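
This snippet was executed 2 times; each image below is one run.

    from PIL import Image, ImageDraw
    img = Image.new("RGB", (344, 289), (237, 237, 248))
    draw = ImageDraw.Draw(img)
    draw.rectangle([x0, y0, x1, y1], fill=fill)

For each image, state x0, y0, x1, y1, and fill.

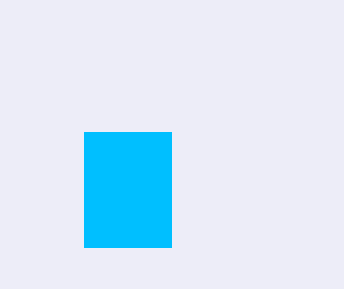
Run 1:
x0 = 84, y0 = 132, x1 = 171, y1 = 247, fill = 'deepskyblue'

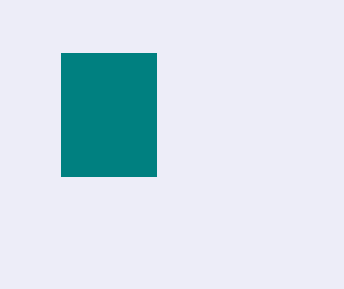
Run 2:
x0 = 61; y0 = 53; x1 = 156; y1 = 176; fill = 'teal'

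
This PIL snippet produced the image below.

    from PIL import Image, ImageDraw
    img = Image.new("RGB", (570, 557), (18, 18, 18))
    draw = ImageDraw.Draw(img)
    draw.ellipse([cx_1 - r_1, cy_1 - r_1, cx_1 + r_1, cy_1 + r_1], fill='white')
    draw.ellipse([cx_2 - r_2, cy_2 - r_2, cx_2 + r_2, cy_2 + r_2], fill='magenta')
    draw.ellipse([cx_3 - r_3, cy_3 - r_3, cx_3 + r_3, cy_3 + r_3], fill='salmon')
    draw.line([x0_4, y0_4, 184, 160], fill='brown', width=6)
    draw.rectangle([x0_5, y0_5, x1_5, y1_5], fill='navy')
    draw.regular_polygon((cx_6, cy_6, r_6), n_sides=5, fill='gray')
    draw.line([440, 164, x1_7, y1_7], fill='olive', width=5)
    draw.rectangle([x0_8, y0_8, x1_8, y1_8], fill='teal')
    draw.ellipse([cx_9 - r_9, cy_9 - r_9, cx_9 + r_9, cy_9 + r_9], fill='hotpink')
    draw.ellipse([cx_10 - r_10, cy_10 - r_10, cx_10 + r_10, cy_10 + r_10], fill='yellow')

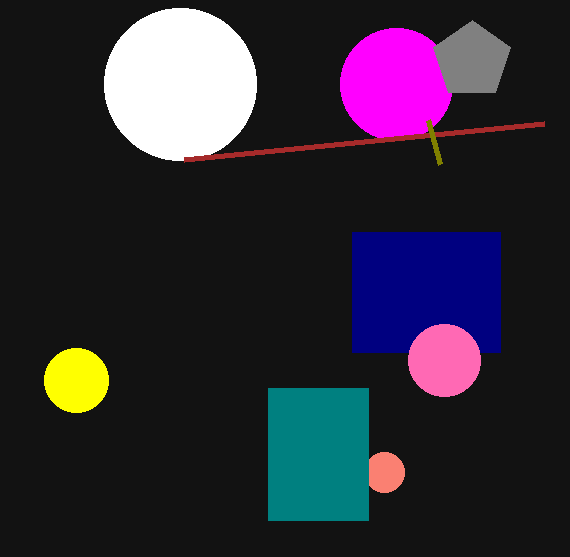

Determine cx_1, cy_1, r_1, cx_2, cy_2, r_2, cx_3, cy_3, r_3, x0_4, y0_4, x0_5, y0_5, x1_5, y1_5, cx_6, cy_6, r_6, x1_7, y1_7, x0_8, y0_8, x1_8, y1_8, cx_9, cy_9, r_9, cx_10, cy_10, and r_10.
cx_1 = 180
cy_1 = 84
r_1 = 76
cx_2 = 396
cy_2 = 84
r_2 = 56
cx_3 = 384
cy_3 = 472
r_3 = 20
x0_4 = 544
y0_4 = 124
x0_5 = 352
y0_5 = 232
x1_5 = 500
y1_5 = 352
cx_6 = 472
cy_6 = 60
r_6 = 40
x1_7 = 428
y1_7 = 120
x0_8 = 268
y0_8 = 388
x1_8 = 368
y1_8 = 520
cx_9 = 444
cy_9 = 360
r_9 = 36
cx_10 = 76
cy_10 = 380
r_10 = 32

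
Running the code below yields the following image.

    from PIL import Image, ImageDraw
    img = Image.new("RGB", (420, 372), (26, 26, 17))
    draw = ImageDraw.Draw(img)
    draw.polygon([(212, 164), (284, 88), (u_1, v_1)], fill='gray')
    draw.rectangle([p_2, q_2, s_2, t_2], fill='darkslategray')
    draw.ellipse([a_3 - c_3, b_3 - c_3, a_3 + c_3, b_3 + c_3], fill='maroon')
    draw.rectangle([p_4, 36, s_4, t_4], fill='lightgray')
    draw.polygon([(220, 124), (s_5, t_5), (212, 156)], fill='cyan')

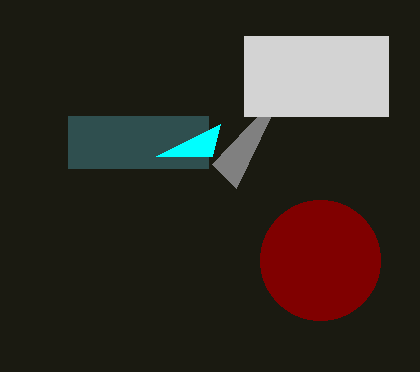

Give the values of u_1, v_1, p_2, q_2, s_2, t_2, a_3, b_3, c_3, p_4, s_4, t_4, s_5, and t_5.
u_1 = 236
v_1 = 188
p_2 = 68
q_2 = 116
s_2 = 208
t_2 = 168
a_3 = 320
b_3 = 260
c_3 = 60
p_4 = 244
s_4 = 388
t_4 = 116
s_5 = 156
t_5 = 156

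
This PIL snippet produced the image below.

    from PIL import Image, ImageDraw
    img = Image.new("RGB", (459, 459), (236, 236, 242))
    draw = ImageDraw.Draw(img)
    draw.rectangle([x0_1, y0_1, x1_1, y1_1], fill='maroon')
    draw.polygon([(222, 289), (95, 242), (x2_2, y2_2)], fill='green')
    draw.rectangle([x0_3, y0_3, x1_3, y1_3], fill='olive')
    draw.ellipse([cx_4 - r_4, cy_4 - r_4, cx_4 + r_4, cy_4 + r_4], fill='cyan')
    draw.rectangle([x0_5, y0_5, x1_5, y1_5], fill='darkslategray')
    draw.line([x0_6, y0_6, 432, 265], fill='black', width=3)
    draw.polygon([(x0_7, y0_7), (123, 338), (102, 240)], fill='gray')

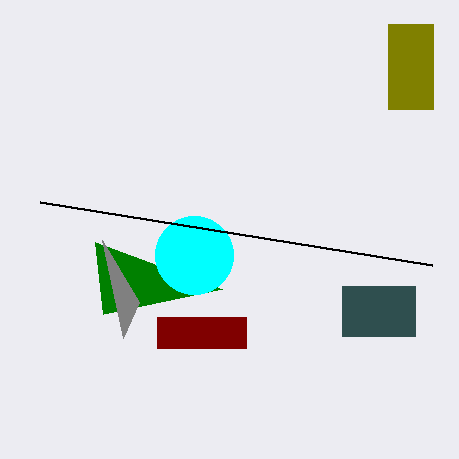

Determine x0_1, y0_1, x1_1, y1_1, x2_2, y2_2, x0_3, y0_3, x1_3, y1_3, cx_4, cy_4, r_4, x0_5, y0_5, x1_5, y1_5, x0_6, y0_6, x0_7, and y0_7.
x0_1 = 157, y0_1 = 317, x1_1 = 246, y1_1 = 348, x2_2 = 103, y2_2 = 314, x0_3 = 388, y0_3 = 24, x1_3 = 433, y1_3 = 109, cx_4 = 194, cy_4 = 255, r_4 = 39, x0_5 = 342, y0_5 = 286, x1_5 = 415, y1_5 = 336, x0_6 = 40, y0_6 = 202, x0_7 = 139, y0_7 = 302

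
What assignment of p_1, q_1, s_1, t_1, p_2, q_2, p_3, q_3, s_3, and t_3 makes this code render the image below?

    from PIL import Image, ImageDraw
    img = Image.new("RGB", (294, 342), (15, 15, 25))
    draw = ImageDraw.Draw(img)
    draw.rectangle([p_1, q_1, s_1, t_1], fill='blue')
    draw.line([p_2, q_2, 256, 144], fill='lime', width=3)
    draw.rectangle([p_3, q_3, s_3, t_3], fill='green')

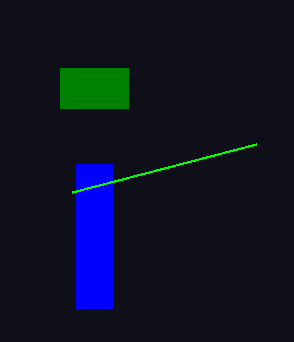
p_1 = 76, q_1 = 164, s_1 = 112, t_1 = 308, p_2 = 72, q_2 = 192, p_3 = 60, q_3 = 68, s_3 = 128, t_3 = 108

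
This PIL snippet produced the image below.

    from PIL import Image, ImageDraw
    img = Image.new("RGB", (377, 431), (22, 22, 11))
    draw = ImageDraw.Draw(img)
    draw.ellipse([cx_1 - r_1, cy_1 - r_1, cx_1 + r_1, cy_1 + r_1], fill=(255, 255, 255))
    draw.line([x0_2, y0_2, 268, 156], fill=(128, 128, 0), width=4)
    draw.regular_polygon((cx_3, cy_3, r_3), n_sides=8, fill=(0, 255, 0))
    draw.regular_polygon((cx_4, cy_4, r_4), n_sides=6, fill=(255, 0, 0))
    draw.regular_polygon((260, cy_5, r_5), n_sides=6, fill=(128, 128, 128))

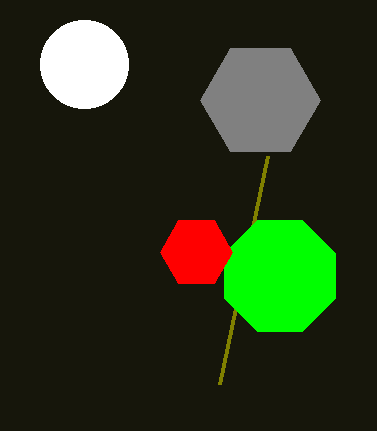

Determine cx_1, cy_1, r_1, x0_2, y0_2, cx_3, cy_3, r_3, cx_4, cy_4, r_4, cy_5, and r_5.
cx_1 = 84
cy_1 = 64
r_1 = 44
x0_2 = 220
y0_2 = 384
cx_3 = 280
cy_3 = 276
r_3 = 60
cx_4 = 196
cy_4 = 252
r_4 = 36
cy_5 = 100
r_5 = 60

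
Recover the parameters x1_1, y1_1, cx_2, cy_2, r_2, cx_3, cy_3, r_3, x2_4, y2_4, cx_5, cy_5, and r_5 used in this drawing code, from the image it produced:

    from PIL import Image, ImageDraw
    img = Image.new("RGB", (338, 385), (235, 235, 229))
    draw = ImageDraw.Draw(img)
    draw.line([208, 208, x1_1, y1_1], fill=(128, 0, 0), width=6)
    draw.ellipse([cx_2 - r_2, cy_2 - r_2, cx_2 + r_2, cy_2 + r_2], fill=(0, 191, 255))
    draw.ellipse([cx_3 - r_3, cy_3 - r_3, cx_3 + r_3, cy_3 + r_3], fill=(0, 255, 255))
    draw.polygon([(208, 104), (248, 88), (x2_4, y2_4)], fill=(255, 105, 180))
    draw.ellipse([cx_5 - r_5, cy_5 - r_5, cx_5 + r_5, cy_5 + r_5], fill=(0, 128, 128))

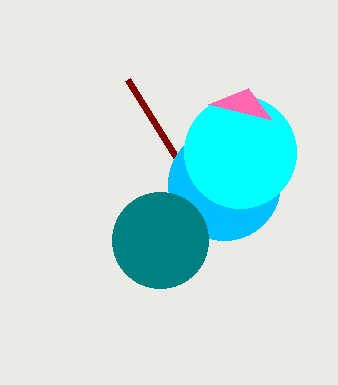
x1_1 = 128; y1_1 = 80; cx_2 = 224; cy_2 = 184; r_2 = 56; cx_3 = 240; cy_3 = 152; r_3 = 56; x2_4 = 272; y2_4 = 120; cx_5 = 160; cy_5 = 240; r_5 = 48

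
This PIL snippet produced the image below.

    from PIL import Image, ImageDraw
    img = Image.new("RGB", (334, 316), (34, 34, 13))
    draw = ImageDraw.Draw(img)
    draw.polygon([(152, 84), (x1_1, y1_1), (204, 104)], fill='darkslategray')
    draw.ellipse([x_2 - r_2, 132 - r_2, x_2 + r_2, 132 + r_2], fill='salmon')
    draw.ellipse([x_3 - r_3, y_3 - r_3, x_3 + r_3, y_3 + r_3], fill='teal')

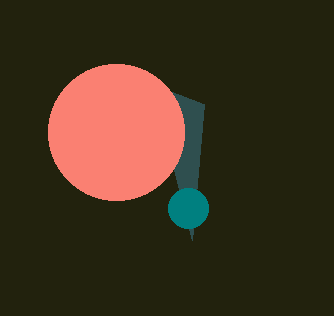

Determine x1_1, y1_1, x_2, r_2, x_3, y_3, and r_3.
x1_1 = 192
y1_1 = 240
x_2 = 116
r_2 = 68
x_3 = 188
y_3 = 208
r_3 = 20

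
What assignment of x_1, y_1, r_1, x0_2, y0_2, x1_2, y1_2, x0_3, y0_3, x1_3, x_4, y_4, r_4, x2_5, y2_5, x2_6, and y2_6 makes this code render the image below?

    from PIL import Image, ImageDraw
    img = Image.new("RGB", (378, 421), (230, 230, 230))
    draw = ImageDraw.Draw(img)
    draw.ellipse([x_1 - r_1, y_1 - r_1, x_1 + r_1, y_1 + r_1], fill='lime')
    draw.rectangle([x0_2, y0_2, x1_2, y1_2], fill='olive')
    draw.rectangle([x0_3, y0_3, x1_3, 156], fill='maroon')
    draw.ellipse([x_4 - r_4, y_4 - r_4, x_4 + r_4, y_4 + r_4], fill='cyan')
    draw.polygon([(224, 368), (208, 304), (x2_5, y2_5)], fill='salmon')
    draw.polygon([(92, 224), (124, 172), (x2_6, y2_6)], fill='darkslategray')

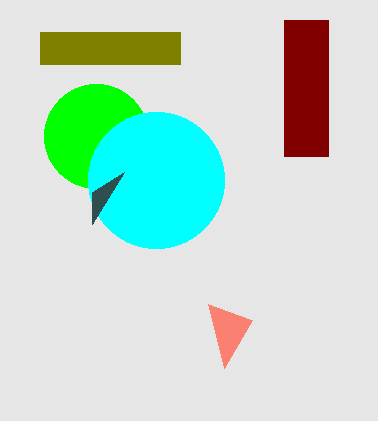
x_1 = 96, y_1 = 136, r_1 = 52, x0_2 = 40, y0_2 = 32, x1_2 = 180, y1_2 = 64, x0_3 = 284, y0_3 = 20, x1_3 = 328, x_4 = 156, y_4 = 180, r_4 = 68, x2_5 = 252, y2_5 = 320, x2_6 = 92, y2_6 = 192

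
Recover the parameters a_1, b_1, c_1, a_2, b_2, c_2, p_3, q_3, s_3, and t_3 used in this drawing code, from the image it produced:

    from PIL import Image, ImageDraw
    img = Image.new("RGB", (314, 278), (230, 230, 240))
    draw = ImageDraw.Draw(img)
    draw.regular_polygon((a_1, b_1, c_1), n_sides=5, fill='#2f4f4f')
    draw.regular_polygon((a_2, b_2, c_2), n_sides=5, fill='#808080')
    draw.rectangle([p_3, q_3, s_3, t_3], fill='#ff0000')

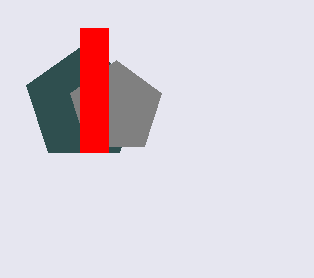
a_1 = 84
b_1 = 104
c_1 = 60
a_2 = 116
b_2 = 108
c_2 = 48
p_3 = 80
q_3 = 28
s_3 = 108
t_3 = 152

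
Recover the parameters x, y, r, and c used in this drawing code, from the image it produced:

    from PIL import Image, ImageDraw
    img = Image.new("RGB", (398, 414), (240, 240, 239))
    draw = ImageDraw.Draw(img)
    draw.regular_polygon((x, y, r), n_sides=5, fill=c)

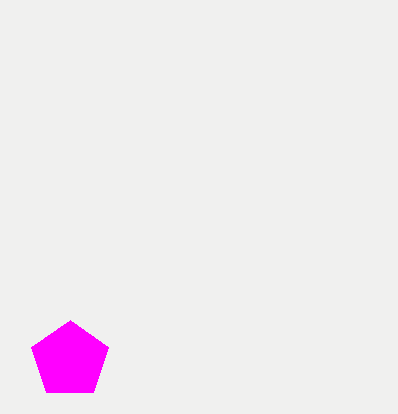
x = 70
y = 360
r = 40
c = 'magenta'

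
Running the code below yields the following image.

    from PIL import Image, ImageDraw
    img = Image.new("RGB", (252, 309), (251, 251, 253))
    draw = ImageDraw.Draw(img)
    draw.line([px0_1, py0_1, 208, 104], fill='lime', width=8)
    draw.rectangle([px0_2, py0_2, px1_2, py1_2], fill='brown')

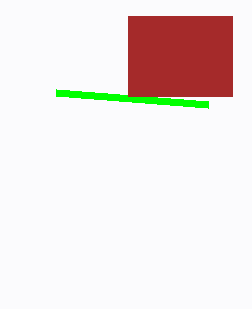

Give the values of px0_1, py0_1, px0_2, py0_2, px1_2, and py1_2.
px0_1 = 56; py0_1 = 92; px0_2 = 128; py0_2 = 16; px1_2 = 232; py1_2 = 96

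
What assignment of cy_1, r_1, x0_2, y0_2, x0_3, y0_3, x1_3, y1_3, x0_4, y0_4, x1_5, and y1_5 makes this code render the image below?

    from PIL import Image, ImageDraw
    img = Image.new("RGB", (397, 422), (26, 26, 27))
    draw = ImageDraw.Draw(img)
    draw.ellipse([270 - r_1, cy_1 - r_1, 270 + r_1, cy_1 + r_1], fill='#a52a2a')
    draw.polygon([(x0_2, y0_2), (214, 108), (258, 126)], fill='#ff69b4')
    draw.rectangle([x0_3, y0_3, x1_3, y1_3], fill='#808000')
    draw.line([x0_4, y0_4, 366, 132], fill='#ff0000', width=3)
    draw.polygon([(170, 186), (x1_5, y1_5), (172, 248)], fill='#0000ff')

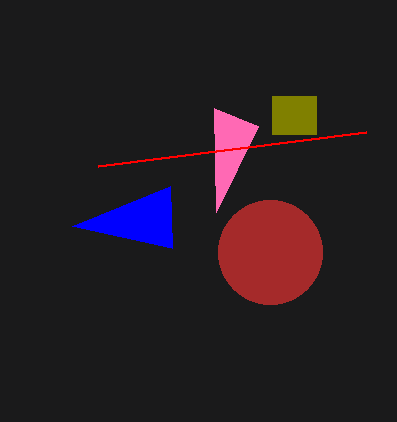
cy_1 = 252, r_1 = 52, x0_2 = 216, y0_2 = 212, x0_3 = 272, y0_3 = 96, x1_3 = 316, y1_3 = 134, x0_4 = 98, y0_4 = 166, x1_5 = 72, y1_5 = 226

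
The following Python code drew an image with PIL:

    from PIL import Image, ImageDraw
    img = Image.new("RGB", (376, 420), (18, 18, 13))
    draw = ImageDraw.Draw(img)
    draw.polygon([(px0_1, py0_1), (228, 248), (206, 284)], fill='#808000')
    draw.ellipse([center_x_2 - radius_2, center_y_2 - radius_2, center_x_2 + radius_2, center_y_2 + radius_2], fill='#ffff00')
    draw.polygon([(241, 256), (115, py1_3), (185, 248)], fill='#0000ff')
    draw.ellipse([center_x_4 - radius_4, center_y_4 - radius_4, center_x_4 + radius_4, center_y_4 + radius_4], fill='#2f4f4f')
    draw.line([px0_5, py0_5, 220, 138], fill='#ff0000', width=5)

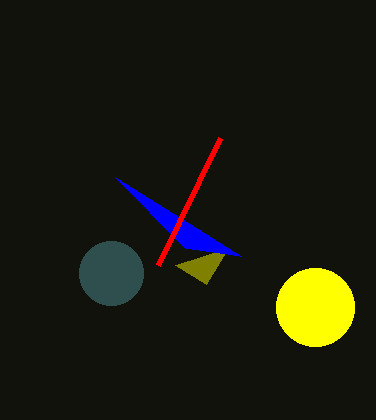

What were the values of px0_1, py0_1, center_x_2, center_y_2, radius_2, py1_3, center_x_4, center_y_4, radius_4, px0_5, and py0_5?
px0_1 = 175; py0_1 = 265; center_x_2 = 315; center_y_2 = 307; radius_2 = 39; py1_3 = 177; center_x_4 = 111; center_y_4 = 273; radius_4 = 32; px0_5 = 158; py0_5 = 265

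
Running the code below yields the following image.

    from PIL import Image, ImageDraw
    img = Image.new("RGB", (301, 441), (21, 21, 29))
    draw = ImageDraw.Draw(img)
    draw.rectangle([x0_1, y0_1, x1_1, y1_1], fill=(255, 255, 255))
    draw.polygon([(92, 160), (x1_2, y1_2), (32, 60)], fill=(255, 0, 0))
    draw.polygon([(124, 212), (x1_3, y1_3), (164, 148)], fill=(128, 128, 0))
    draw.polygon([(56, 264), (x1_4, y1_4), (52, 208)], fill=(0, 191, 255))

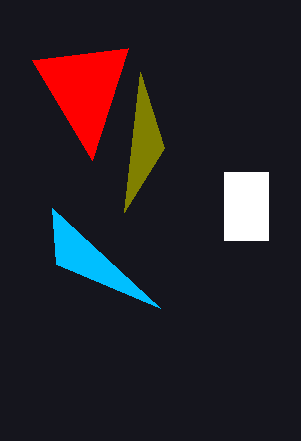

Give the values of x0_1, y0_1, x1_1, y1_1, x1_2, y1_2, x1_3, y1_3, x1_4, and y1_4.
x0_1 = 224, y0_1 = 172, x1_1 = 268, y1_1 = 240, x1_2 = 128, y1_2 = 48, x1_3 = 140, y1_3 = 72, x1_4 = 160, y1_4 = 308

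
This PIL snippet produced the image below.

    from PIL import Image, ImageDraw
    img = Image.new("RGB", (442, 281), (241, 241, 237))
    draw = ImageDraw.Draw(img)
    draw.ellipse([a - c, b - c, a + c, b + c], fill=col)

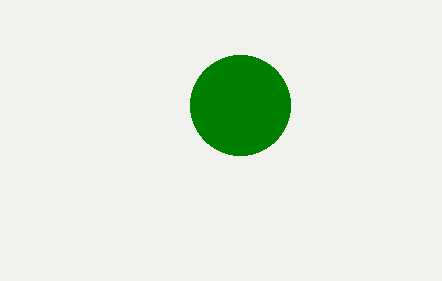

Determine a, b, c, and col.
a = 240
b = 105
c = 50
col = 'green'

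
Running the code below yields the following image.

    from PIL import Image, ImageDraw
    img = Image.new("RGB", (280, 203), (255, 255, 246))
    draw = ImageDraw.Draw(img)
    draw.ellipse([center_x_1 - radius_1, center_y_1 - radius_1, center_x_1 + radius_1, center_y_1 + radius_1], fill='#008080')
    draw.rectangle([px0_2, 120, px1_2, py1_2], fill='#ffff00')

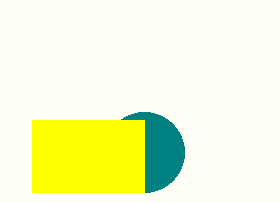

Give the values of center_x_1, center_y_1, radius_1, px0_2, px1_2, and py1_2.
center_x_1 = 144
center_y_1 = 152
radius_1 = 40
px0_2 = 32
px1_2 = 144
py1_2 = 192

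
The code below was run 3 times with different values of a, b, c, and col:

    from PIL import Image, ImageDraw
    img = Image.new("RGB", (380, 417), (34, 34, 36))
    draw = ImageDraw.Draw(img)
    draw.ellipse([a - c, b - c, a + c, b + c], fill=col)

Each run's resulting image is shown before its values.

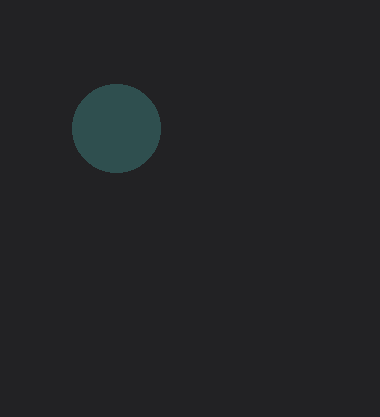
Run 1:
a = 116, b = 128, c = 44, col = 'darkslategray'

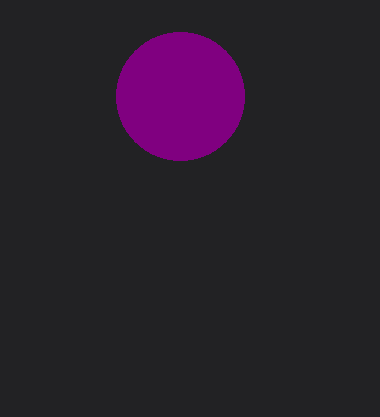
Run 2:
a = 180, b = 96, c = 64, col = 'purple'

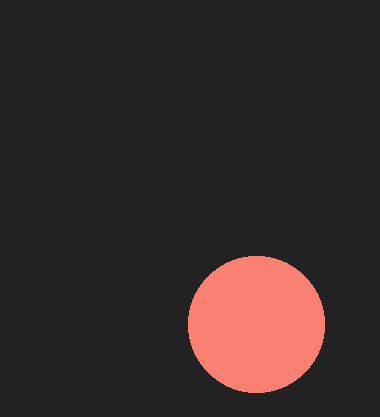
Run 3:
a = 256
b = 324
c = 68
col = 'salmon'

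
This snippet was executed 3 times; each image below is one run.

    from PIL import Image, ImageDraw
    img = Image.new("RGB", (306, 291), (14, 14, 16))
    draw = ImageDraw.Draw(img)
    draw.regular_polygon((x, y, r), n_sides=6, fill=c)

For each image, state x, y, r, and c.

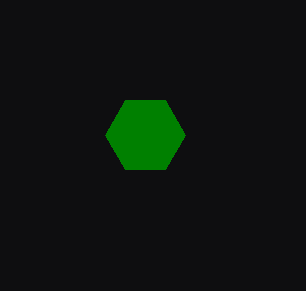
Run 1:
x = 145
y = 135
r = 40
c = 'green'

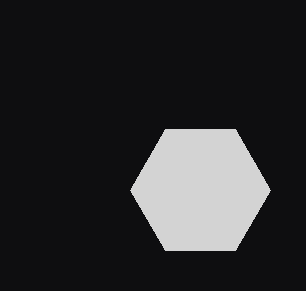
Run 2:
x = 200
y = 190
r = 70
c = 'lightgray'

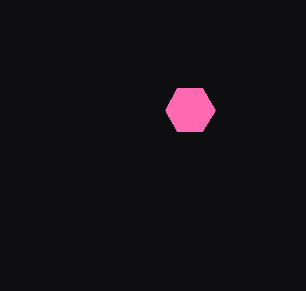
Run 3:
x = 190
y = 110
r = 25
c = 'hotpink'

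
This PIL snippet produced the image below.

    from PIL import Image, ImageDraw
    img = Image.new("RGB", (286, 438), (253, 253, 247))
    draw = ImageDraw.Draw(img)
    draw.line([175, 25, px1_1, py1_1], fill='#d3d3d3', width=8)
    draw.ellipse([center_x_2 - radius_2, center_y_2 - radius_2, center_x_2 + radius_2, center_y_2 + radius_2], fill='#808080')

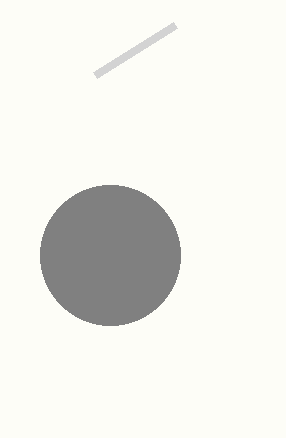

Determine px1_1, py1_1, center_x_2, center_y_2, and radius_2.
px1_1 = 95, py1_1 = 75, center_x_2 = 110, center_y_2 = 255, radius_2 = 70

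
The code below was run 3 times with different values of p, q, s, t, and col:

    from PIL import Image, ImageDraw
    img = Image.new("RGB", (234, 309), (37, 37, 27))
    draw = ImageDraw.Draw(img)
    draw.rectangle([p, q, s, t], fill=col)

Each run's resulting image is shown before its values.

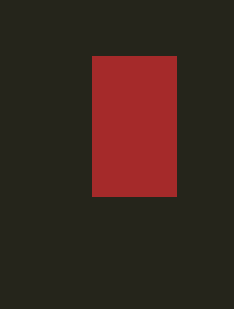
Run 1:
p = 92
q = 56
s = 176
t = 196
col = 'brown'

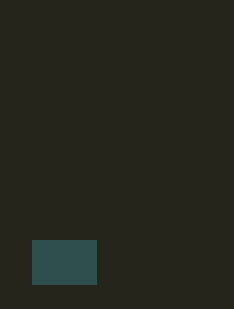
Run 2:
p = 32
q = 240
s = 96
t = 284
col = 'darkslategray'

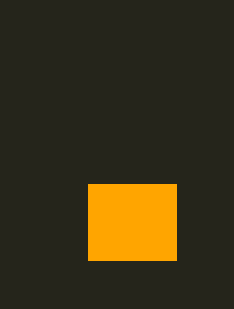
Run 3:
p = 88, q = 184, s = 176, t = 260, col = 'orange'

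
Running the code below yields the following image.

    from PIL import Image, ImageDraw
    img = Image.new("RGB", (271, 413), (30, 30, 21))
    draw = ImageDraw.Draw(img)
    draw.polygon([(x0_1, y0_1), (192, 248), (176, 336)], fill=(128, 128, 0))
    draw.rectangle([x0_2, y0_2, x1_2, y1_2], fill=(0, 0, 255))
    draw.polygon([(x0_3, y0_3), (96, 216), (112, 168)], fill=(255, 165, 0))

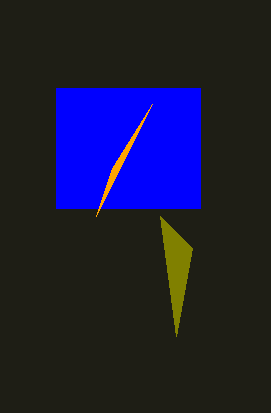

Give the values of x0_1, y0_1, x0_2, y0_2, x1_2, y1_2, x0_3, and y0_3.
x0_1 = 160
y0_1 = 216
x0_2 = 56
y0_2 = 88
x1_2 = 200
y1_2 = 208
x0_3 = 152
y0_3 = 104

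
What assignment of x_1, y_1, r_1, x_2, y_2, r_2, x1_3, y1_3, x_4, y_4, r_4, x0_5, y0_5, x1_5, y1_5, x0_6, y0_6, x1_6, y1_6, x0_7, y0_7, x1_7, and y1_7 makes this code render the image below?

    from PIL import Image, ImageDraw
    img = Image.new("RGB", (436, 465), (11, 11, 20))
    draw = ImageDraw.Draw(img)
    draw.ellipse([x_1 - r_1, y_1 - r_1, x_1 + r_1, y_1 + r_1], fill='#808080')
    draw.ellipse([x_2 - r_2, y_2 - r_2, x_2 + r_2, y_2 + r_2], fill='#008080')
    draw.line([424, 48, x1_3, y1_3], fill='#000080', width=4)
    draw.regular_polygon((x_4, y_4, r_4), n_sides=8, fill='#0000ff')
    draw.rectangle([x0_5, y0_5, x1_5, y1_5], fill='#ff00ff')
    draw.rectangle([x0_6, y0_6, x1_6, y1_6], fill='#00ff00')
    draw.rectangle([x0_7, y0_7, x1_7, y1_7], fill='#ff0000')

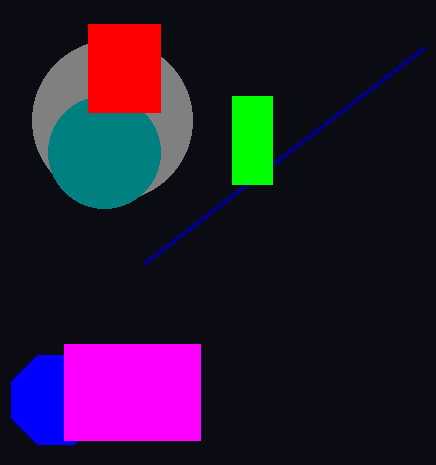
x_1 = 112
y_1 = 120
r_1 = 80
x_2 = 104
y_2 = 152
r_2 = 56
x1_3 = 144
y1_3 = 264
x_4 = 56
y_4 = 400
r_4 = 48
x0_5 = 64
y0_5 = 344
x1_5 = 200
y1_5 = 440
x0_6 = 232
y0_6 = 96
x1_6 = 272
y1_6 = 184
x0_7 = 88
y0_7 = 24
x1_7 = 160
y1_7 = 112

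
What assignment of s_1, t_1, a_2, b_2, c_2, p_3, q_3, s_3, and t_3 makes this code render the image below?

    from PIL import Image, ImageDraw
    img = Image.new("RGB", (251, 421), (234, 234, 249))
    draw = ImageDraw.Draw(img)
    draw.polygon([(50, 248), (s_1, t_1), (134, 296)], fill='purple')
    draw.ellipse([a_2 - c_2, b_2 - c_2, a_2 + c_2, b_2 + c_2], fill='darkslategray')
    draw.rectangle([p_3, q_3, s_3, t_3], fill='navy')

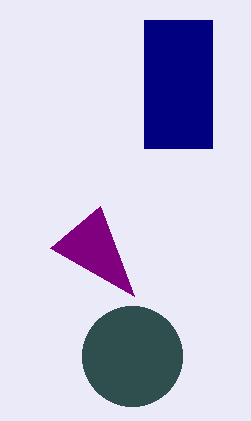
s_1 = 100
t_1 = 206
a_2 = 132
b_2 = 356
c_2 = 50
p_3 = 144
q_3 = 20
s_3 = 212
t_3 = 148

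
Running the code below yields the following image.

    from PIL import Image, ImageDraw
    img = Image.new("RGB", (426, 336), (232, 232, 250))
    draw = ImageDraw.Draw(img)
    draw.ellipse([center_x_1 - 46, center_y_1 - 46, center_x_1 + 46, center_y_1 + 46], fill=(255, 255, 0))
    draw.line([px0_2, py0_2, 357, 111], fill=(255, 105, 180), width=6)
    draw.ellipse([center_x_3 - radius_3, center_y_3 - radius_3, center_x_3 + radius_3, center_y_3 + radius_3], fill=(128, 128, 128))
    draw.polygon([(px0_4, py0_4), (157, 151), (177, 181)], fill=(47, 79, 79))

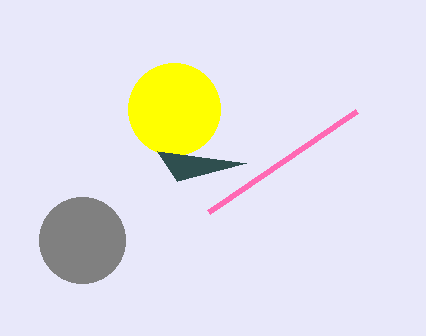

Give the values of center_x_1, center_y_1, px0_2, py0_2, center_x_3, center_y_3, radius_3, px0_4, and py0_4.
center_x_1 = 174
center_y_1 = 109
px0_2 = 209
py0_2 = 212
center_x_3 = 82
center_y_3 = 240
radius_3 = 43
px0_4 = 246
py0_4 = 163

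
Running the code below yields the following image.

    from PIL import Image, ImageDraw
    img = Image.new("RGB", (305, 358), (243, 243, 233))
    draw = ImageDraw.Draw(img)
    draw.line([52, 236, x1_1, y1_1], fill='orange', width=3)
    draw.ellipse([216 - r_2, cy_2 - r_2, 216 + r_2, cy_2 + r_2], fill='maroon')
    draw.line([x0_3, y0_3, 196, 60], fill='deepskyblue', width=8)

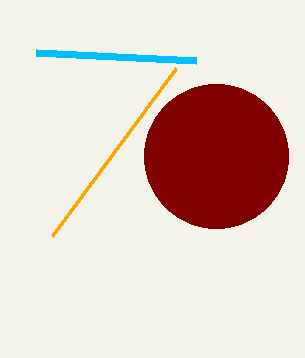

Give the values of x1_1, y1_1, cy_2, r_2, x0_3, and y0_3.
x1_1 = 176
y1_1 = 68
cy_2 = 156
r_2 = 72
x0_3 = 36
y0_3 = 52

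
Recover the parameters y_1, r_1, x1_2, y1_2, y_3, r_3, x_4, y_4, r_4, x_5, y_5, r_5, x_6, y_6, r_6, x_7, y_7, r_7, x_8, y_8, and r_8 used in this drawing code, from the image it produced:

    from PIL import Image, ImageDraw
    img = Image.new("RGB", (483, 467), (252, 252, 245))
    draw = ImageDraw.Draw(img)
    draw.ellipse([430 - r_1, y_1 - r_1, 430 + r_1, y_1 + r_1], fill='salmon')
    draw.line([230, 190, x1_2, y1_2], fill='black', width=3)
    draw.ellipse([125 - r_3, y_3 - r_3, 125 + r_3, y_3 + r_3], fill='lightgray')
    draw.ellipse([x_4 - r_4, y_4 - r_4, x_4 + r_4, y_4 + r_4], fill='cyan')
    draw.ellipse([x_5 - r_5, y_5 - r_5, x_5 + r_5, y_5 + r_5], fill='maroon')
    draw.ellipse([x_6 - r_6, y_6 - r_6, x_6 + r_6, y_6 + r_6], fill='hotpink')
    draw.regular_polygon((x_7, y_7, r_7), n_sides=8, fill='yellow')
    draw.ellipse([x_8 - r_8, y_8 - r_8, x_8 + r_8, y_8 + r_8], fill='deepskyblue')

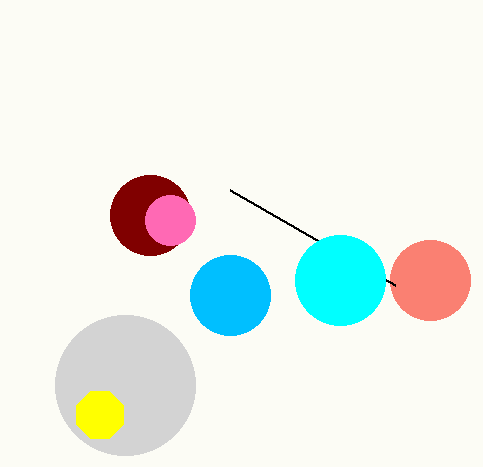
y_1 = 280, r_1 = 40, x1_2 = 395, y1_2 = 285, y_3 = 385, r_3 = 70, x_4 = 340, y_4 = 280, r_4 = 45, x_5 = 150, y_5 = 215, r_5 = 40, x_6 = 170, y_6 = 220, r_6 = 25, x_7 = 100, y_7 = 415, r_7 = 25, x_8 = 230, y_8 = 295, r_8 = 40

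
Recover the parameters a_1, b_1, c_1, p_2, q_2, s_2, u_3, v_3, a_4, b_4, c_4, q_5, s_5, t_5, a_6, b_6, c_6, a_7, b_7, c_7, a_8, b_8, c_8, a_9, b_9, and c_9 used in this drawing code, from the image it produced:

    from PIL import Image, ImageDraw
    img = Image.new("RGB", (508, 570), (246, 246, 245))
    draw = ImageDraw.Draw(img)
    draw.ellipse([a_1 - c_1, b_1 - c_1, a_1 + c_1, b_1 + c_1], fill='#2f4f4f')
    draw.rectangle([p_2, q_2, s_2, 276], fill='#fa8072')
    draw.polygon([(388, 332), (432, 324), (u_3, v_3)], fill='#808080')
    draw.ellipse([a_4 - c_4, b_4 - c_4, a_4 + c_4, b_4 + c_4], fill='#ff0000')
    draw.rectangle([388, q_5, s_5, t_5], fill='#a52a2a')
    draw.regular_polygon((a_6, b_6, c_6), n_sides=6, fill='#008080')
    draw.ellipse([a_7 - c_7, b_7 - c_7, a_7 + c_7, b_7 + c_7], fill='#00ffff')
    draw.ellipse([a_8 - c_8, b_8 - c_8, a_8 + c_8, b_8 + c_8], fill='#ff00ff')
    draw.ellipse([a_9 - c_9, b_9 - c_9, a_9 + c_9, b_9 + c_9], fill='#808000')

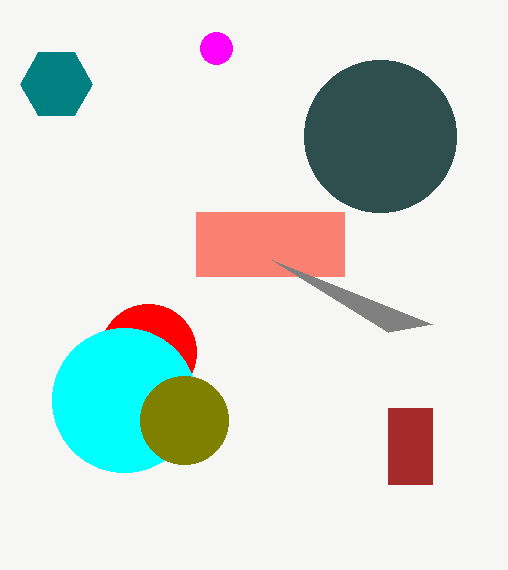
a_1 = 380, b_1 = 136, c_1 = 76, p_2 = 196, q_2 = 212, s_2 = 344, u_3 = 272, v_3 = 260, a_4 = 148, b_4 = 352, c_4 = 48, q_5 = 408, s_5 = 432, t_5 = 484, a_6 = 56, b_6 = 84, c_6 = 36, a_7 = 124, b_7 = 400, c_7 = 72, a_8 = 216, b_8 = 48, c_8 = 16, a_9 = 184, b_9 = 420, c_9 = 44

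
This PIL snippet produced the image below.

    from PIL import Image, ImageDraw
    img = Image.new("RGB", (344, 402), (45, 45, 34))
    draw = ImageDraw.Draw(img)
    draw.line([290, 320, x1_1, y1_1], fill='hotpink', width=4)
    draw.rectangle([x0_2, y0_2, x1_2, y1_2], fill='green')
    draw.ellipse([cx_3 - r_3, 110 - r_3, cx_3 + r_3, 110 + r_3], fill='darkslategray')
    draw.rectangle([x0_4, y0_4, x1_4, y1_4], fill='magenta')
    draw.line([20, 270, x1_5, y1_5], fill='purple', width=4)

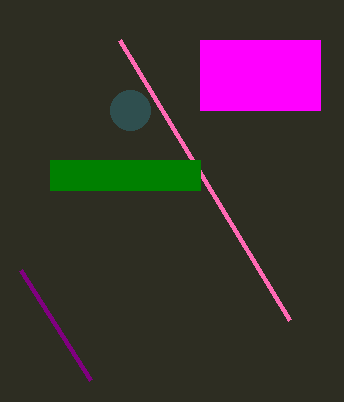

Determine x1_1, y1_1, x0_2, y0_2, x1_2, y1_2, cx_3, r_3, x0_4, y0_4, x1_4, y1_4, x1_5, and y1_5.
x1_1 = 120; y1_1 = 40; x0_2 = 50; y0_2 = 160; x1_2 = 200; y1_2 = 190; cx_3 = 130; r_3 = 20; x0_4 = 200; y0_4 = 40; x1_4 = 320; y1_4 = 110; x1_5 = 90; y1_5 = 380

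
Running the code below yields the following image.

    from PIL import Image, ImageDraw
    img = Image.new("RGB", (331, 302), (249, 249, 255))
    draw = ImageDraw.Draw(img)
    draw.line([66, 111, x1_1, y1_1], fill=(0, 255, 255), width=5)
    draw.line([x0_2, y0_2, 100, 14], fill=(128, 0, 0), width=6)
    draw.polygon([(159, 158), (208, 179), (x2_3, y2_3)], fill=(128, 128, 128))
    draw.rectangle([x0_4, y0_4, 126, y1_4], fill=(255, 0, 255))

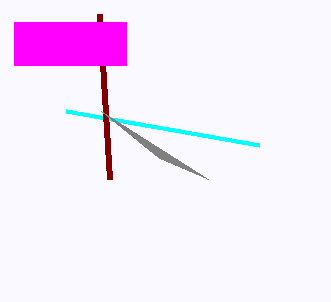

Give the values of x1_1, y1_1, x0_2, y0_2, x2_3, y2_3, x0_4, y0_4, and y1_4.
x1_1 = 259, y1_1 = 145, x0_2 = 110, y0_2 = 179, x2_3 = 101, y2_3 = 111, x0_4 = 14, y0_4 = 22, y1_4 = 65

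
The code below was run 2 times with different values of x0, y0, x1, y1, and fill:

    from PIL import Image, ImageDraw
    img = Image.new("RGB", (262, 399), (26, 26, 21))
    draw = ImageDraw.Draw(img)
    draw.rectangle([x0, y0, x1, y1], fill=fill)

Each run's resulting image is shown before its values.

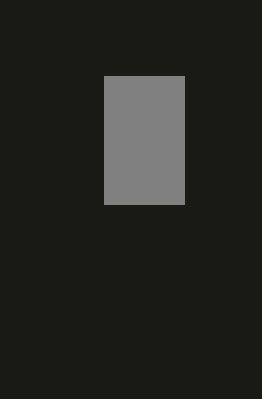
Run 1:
x0 = 104
y0 = 76
x1 = 184
y1 = 204
fill = 'gray'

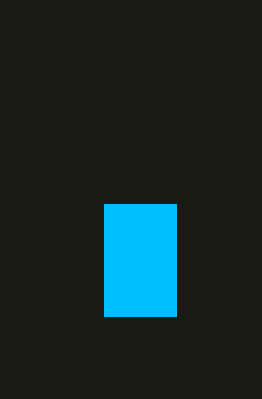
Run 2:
x0 = 104; y0 = 204; x1 = 176; y1 = 316; fill = 'deepskyblue'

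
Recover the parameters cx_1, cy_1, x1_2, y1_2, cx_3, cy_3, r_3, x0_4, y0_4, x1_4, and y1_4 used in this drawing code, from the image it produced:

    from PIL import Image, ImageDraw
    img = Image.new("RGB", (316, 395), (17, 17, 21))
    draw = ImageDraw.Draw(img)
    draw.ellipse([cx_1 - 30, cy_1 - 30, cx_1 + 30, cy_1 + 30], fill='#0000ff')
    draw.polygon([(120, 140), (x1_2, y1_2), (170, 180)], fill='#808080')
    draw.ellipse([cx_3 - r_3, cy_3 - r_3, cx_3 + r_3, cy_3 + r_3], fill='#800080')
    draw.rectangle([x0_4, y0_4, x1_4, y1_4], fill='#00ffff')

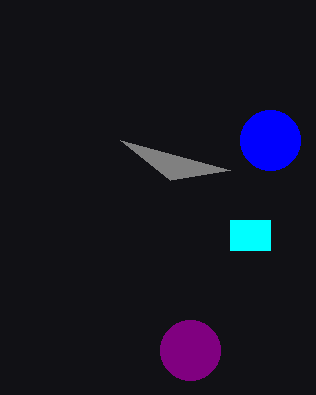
cx_1 = 270
cy_1 = 140
x1_2 = 230
y1_2 = 170
cx_3 = 190
cy_3 = 350
r_3 = 30
x0_4 = 230
y0_4 = 220
x1_4 = 270
y1_4 = 250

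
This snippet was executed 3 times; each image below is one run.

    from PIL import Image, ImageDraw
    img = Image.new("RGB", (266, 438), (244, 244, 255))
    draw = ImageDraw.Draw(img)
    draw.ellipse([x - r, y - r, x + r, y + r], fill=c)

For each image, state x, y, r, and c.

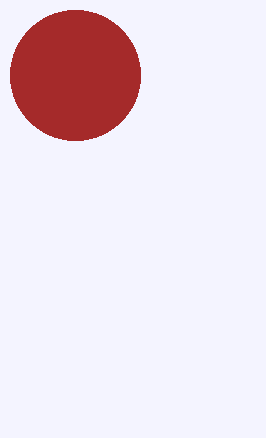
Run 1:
x = 75
y = 75
r = 65
c = 'brown'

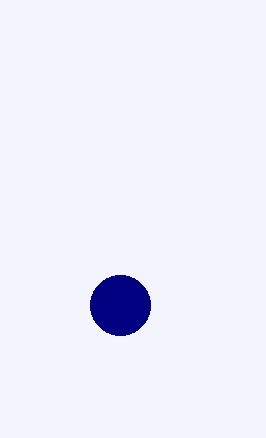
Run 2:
x = 120, y = 305, r = 30, c = 'navy'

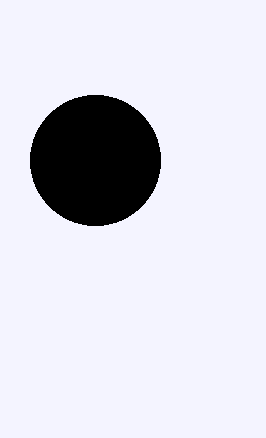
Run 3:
x = 95
y = 160
r = 65
c = 'black'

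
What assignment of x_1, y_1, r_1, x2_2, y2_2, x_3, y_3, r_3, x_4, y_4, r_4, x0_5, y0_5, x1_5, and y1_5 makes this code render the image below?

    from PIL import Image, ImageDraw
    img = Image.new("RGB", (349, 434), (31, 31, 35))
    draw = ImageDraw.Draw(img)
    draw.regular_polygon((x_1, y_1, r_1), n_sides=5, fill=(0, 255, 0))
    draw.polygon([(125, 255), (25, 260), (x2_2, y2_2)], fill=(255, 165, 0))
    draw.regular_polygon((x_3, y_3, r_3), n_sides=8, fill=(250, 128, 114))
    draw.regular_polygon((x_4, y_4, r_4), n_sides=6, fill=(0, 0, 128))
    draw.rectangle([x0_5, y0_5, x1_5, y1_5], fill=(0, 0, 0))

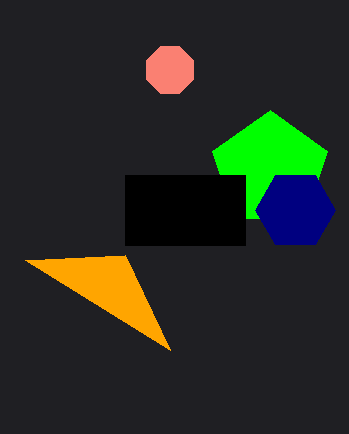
x_1 = 270; y_1 = 170; r_1 = 60; x2_2 = 170; y2_2 = 350; x_3 = 170; y_3 = 70; r_3 = 25; x_4 = 295; y_4 = 210; r_4 = 40; x0_5 = 125; y0_5 = 175; x1_5 = 245; y1_5 = 245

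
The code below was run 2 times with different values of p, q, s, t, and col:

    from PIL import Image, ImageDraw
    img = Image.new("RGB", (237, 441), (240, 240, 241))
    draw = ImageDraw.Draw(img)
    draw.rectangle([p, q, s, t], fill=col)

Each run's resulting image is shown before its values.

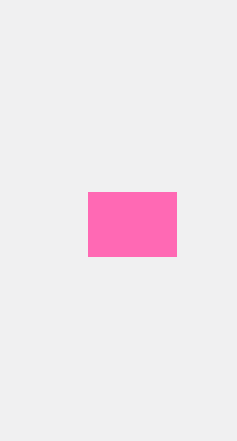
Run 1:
p = 88, q = 192, s = 176, t = 256, col = 'hotpink'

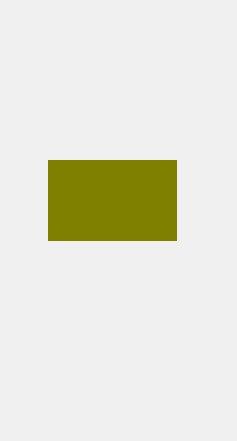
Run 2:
p = 48
q = 160
s = 176
t = 240
col = 'olive'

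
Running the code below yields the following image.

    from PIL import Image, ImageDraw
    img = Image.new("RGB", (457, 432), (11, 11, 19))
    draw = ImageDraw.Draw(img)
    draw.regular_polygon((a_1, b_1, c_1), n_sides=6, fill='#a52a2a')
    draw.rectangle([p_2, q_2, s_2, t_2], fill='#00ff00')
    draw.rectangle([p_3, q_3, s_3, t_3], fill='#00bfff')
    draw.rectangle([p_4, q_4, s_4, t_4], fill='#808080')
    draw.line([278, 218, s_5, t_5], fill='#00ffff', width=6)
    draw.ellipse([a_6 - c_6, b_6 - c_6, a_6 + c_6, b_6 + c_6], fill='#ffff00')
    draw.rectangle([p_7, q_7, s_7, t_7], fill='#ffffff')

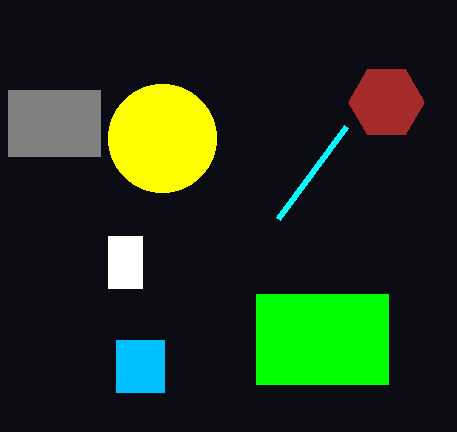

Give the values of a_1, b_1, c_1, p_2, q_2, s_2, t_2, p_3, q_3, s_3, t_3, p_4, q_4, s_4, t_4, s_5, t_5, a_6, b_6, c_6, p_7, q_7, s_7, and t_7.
a_1 = 386
b_1 = 102
c_1 = 38
p_2 = 256
q_2 = 294
s_2 = 388
t_2 = 384
p_3 = 116
q_3 = 340
s_3 = 164
t_3 = 392
p_4 = 8
q_4 = 90
s_4 = 100
t_4 = 156
s_5 = 346
t_5 = 126
a_6 = 162
b_6 = 138
c_6 = 54
p_7 = 108
q_7 = 236
s_7 = 142
t_7 = 288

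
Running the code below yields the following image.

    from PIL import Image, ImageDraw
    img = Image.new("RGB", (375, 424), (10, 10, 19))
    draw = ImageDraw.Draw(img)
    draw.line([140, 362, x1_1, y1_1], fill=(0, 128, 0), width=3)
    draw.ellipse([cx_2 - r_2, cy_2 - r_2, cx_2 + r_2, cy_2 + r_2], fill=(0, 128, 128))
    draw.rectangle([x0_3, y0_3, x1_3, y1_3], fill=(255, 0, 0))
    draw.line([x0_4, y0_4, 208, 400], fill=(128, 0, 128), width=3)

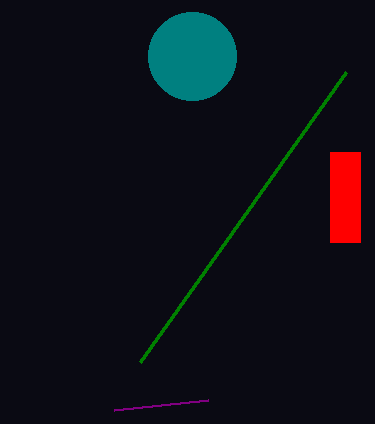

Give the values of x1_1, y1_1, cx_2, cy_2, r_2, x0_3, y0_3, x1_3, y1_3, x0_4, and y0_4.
x1_1 = 346; y1_1 = 72; cx_2 = 192; cy_2 = 56; r_2 = 44; x0_3 = 330; y0_3 = 152; x1_3 = 360; y1_3 = 242; x0_4 = 114; y0_4 = 410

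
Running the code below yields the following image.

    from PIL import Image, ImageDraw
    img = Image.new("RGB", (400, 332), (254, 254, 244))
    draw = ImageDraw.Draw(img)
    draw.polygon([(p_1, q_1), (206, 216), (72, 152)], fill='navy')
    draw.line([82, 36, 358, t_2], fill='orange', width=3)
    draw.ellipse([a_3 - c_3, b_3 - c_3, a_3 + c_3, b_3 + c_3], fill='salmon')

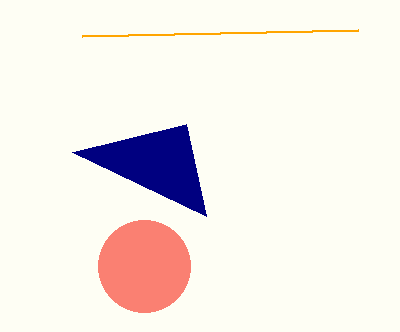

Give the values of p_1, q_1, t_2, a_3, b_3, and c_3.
p_1 = 186, q_1 = 124, t_2 = 30, a_3 = 144, b_3 = 266, c_3 = 46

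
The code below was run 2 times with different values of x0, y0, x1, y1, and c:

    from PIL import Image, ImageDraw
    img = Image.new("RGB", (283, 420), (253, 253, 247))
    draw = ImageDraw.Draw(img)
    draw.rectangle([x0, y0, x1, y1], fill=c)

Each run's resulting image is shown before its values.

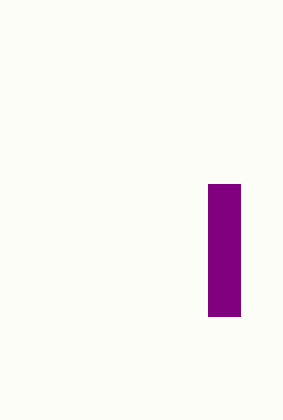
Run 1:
x0 = 208
y0 = 184
x1 = 240
y1 = 316
c = 'purple'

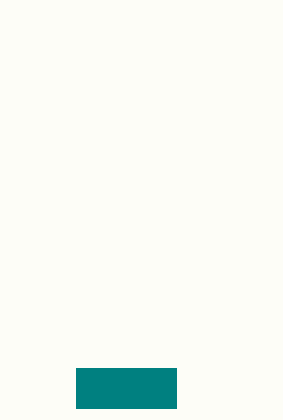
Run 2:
x0 = 76, y0 = 368, x1 = 176, y1 = 408, c = 'teal'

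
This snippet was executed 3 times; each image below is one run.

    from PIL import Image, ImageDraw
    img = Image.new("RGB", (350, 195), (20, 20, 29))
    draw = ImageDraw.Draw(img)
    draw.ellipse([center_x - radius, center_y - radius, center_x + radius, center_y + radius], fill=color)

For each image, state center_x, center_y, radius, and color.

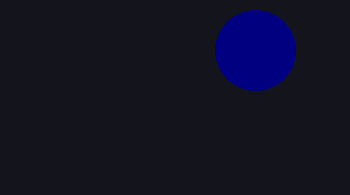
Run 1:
center_x = 255, center_y = 50, radius = 40, color = 'navy'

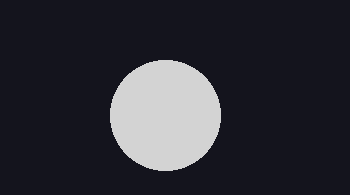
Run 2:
center_x = 165; center_y = 115; radius = 55; color = 'lightgray'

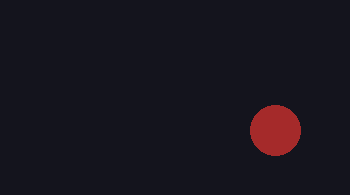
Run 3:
center_x = 275
center_y = 130
radius = 25
color = 'brown'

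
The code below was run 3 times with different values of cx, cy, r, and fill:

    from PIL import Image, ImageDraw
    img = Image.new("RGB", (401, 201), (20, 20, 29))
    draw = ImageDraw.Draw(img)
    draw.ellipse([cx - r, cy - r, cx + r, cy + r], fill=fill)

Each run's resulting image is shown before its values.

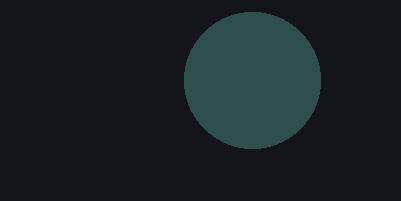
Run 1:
cx = 252
cy = 80
r = 68
fill = 'darkslategray'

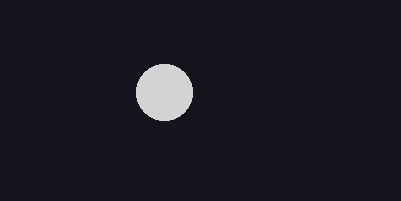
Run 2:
cx = 164; cy = 92; r = 28; fill = 'lightgray'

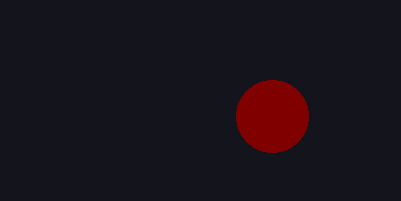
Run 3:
cx = 272; cy = 116; r = 36; fill = 'maroon'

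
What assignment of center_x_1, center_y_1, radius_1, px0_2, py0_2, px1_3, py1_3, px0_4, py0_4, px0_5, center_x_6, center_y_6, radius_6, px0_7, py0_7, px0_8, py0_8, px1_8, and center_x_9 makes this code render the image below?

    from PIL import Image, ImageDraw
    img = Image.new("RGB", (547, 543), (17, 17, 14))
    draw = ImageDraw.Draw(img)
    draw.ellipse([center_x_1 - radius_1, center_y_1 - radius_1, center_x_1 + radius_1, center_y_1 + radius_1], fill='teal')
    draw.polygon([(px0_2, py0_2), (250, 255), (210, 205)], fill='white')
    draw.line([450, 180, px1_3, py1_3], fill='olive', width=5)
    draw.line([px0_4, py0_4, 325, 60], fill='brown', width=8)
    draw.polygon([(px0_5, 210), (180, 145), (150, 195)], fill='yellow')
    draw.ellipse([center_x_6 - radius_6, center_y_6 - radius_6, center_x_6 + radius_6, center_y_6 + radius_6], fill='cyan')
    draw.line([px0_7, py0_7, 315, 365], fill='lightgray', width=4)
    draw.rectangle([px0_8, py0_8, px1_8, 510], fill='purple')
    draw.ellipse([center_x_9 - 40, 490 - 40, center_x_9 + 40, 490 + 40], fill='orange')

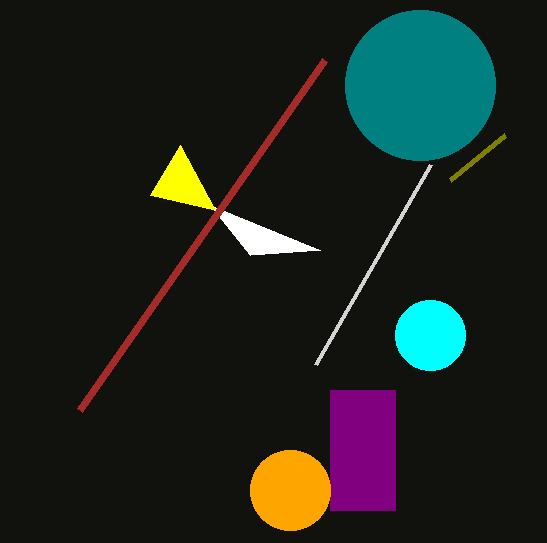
center_x_1 = 420
center_y_1 = 85
radius_1 = 75
px0_2 = 320
py0_2 = 250
px1_3 = 505
py1_3 = 135
px0_4 = 80
py0_4 = 410
px0_5 = 215
center_x_6 = 430
center_y_6 = 335
radius_6 = 35
px0_7 = 430
py0_7 = 165
px0_8 = 330
py0_8 = 390
px1_8 = 395
center_x_9 = 290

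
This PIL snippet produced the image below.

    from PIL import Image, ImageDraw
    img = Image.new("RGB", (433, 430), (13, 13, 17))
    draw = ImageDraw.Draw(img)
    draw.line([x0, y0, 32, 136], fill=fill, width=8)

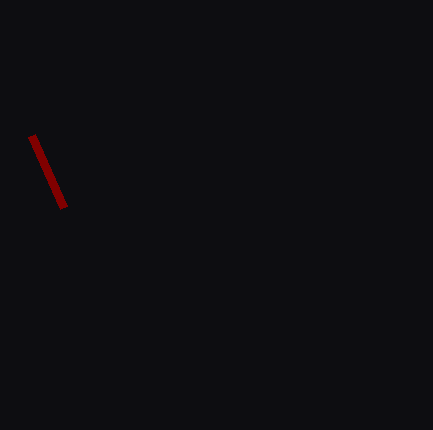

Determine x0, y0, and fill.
x0 = 64, y0 = 208, fill = 'maroon'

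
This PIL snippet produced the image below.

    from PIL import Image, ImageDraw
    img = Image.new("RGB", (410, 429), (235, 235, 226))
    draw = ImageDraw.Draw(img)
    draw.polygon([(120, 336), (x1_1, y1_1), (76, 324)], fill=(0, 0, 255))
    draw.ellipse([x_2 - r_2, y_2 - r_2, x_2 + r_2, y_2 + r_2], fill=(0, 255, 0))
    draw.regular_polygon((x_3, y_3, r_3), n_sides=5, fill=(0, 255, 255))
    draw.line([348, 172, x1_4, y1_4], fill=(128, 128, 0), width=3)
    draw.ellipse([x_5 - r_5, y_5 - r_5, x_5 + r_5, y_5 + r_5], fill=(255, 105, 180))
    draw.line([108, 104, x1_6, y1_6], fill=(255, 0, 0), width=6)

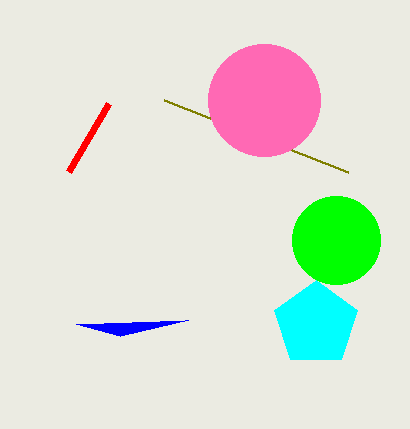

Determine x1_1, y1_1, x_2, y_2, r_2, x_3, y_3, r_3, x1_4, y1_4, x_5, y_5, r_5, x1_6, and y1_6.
x1_1 = 188
y1_1 = 320
x_2 = 336
y_2 = 240
r_2 = 44
x_3 = 316
y_3 = 324
r_3 = 44
x1_4 = 164
y1_4 = 100
x_5 = 264
y_5 = 100
r_5 = 56
x1_6 = 68
y1_6 = 172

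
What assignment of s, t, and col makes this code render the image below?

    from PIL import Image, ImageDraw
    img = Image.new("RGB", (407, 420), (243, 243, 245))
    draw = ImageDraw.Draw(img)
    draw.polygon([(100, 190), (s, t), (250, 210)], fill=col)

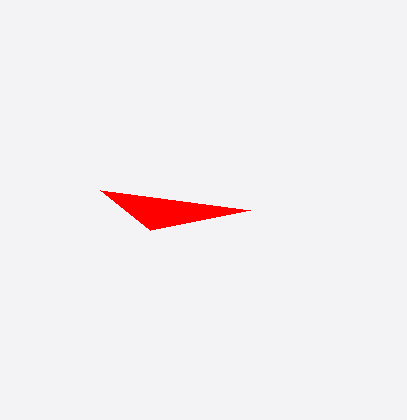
s = 150
t = 230
col = 'red'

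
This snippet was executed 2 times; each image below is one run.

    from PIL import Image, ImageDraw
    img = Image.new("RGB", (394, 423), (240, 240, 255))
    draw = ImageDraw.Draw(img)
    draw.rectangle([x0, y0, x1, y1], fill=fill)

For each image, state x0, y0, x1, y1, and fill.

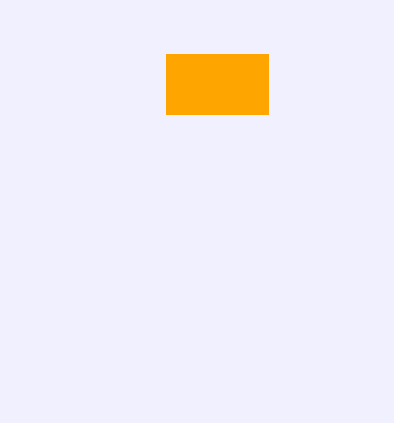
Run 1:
x0 = 166, y0 = 54, x1 = 268, y1 = 114, fill = 'orange'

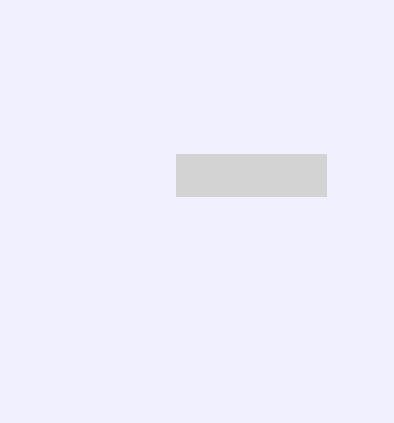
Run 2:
x0 = 176
y0 = 154
x1 = 326
y1 = 196
fill = 'lightgray'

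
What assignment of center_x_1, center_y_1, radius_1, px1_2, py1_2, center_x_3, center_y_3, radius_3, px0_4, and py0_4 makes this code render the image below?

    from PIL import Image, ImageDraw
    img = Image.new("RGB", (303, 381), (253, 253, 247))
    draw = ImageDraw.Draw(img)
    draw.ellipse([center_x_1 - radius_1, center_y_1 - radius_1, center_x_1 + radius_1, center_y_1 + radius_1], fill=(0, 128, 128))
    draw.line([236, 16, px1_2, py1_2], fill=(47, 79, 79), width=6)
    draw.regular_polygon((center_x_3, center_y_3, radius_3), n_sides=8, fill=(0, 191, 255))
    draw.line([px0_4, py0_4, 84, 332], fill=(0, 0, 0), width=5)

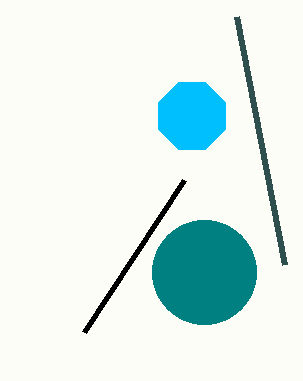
center_x_1 = 204; center_y_1 = 272; radius_1 = 52; px1_2 = 284; py1_2 = 264; center_x_3 = 192; center_y_3 = 116; radius_3 = 36; px0_4 = 184; py0_4 = 180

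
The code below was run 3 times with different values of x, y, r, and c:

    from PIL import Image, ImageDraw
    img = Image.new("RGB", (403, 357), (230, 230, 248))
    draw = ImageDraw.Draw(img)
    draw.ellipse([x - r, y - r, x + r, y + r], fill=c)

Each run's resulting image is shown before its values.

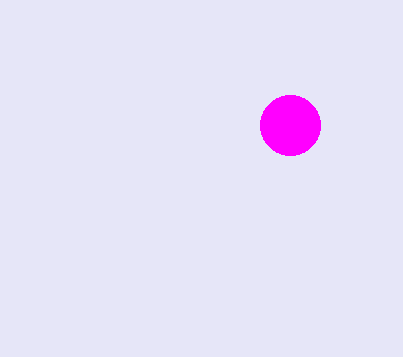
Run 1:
x = 290
y = 125
r = 30
c = 'magenta'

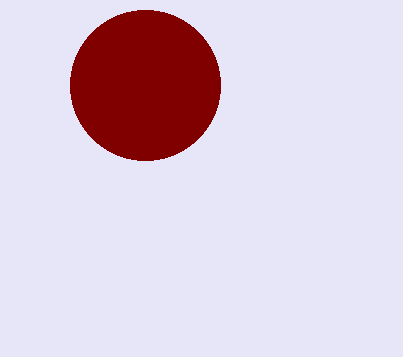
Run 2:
x = 145, y = 85, r = 75, c = 'maroon'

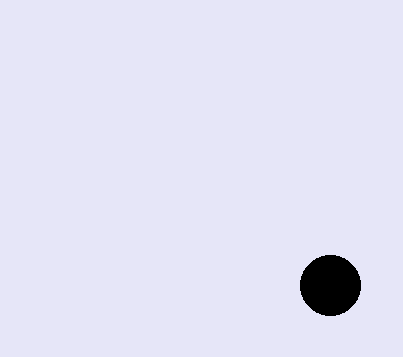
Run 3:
x = 330
y = 285
r = 30
c = 'black'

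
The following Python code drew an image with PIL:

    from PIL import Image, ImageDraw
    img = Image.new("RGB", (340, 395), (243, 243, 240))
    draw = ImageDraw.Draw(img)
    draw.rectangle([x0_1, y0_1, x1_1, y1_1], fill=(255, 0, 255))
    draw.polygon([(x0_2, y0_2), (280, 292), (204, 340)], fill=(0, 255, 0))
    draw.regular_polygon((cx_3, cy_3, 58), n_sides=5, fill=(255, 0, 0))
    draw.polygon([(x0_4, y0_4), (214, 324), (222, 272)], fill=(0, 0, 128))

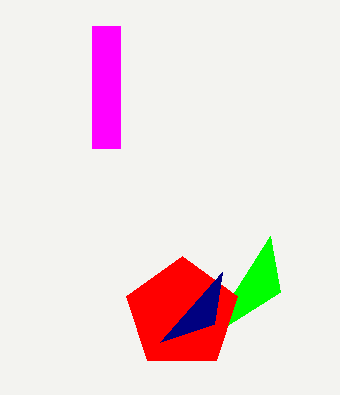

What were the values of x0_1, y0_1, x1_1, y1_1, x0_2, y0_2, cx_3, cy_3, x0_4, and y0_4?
x0_1 = 92
y0_1 = 26
x1_1 = 120
y1_1 = 148
x0_2 = 270
y0_2 = 236
cx_3 = 182
cy_3 = 314
x0_4 = 160
y0_4 = 342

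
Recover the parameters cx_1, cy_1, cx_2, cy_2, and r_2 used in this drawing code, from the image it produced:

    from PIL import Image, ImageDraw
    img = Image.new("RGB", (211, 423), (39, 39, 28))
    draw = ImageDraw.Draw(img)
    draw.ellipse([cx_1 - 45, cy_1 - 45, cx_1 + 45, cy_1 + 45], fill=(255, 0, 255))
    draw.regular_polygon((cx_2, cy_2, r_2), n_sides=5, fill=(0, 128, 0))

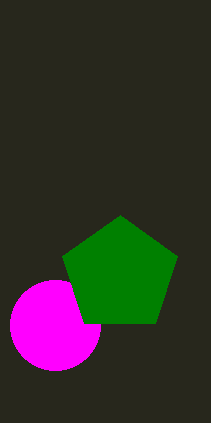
cx_1 = 55, cy_1 = 325, cx_2 = 120, cy_2 = 275, r_2 = 60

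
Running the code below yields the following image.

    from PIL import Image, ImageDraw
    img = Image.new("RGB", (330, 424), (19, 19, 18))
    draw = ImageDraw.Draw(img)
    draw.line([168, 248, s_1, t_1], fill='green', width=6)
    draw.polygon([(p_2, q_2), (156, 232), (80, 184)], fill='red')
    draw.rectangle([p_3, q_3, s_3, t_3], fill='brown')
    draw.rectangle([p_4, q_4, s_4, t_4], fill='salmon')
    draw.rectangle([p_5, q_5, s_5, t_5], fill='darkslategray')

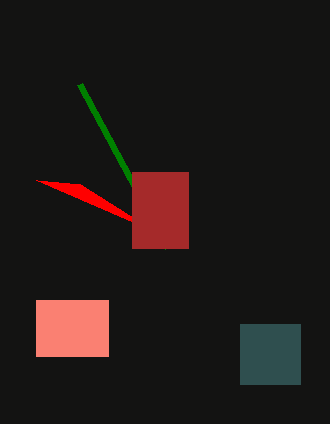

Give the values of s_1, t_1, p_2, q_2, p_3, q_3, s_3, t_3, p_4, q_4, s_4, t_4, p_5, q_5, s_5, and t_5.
s_1 = 80; t_1 = 84; p_2 = 36; q_2 = 180; p_3 = 132; q_3 = 172; s_3 = 188; t_3 = 248; p_4 = 36; q_4 = 300; s_4 = 108; t_4 = 356; p_5 = 240; q_5 = 324; s_5 = 300; t_5 = 384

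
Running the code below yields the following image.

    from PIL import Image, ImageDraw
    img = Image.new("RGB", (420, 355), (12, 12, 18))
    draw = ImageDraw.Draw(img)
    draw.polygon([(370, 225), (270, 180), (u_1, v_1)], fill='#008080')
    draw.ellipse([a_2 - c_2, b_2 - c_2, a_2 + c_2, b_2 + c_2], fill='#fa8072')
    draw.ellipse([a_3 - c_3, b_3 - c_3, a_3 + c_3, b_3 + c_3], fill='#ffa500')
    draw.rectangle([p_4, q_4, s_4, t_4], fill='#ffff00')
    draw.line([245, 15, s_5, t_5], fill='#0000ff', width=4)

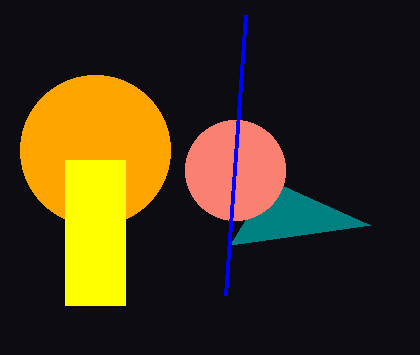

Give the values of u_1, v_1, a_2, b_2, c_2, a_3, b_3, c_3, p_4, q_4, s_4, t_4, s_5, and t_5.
u_1 = 230; v_1 = 245; a_2 = 235; b_2 = 170; c_2 = 50; a_3 = 95; b_3 = 150; c_3 = 75; p_4 = 65; q_4 = 160; s_4 = 125; t_4 = 305; s_5 = 225; t_5 = 295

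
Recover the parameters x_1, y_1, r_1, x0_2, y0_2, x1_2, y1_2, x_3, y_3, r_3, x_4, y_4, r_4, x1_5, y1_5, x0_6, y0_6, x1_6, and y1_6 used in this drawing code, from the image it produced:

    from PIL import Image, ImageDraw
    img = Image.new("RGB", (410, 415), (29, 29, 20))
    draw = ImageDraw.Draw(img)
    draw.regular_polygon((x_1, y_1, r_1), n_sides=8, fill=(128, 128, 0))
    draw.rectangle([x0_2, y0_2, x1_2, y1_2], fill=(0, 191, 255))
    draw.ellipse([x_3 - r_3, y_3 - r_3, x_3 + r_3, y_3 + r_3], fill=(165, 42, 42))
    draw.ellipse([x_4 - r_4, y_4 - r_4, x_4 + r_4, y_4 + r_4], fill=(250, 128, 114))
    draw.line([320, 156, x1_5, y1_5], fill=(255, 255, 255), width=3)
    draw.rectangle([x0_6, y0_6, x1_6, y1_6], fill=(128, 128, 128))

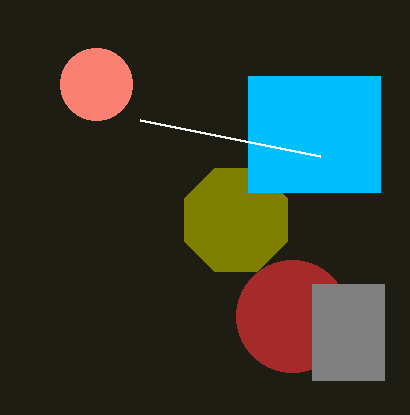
x_1 = 236; y_1 = 220; r_1 = 56; x0_2 = 248; y0_2 = 76; x1_2 = 380; y1_2 = 192; x_3 = 292; y_3 = 316; r_3 = 56; x_4 = 96; y_4 = 84; r_4 = 36; x1_5 = 140; y1_5 = 120; x0_6 = 312; y0_6 = 284; x1_6 = 384; y1_6 = 380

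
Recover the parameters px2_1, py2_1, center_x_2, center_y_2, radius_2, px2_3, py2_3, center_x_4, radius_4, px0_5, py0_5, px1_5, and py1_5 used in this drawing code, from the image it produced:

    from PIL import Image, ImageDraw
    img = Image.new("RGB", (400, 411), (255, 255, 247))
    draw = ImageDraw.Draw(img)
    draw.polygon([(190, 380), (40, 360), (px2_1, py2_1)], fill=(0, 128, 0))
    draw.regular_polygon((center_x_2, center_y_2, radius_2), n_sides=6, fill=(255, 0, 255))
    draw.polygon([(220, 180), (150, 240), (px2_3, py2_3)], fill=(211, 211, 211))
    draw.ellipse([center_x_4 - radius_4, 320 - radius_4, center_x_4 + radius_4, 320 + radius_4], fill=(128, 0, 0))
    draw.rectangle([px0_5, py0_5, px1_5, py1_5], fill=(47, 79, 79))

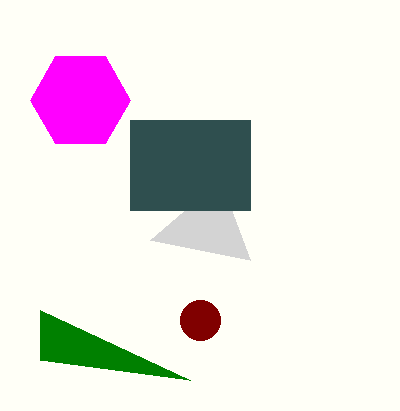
px2_1 = 40; py2_1 = 310; center_x_2 = 80; center_y_2 = 100; radius_2 = 50; px2_3 = 250; py2_3 = 260; center_x_4 = 200; radius_4 = 20; px0_5 = 130; py0_5 = 120; px1_5 = 250; py1_5 = 210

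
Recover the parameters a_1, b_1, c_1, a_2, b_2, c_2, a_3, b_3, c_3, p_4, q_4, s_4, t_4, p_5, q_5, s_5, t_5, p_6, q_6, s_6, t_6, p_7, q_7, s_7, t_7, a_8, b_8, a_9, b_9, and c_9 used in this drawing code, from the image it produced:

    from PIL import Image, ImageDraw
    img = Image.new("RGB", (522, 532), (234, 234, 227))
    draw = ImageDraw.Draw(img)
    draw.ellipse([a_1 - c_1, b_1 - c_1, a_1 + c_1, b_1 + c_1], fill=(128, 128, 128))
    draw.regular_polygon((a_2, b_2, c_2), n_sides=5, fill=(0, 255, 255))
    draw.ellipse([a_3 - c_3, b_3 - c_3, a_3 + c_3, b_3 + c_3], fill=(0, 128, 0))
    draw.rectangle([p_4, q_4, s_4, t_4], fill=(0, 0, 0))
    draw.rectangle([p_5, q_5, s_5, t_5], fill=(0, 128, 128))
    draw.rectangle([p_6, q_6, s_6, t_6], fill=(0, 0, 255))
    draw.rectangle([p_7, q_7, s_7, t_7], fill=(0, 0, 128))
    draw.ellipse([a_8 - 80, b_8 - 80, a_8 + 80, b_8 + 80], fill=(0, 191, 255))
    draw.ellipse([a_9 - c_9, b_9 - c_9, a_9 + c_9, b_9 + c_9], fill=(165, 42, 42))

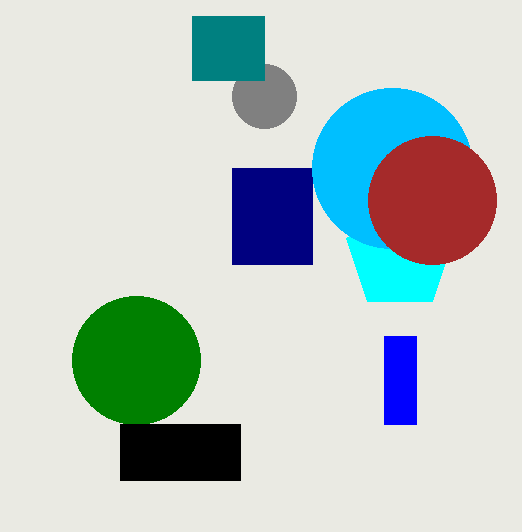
a_1 = 264
b_1 = 96
c_1 = 32
a_2 = 400
b_2 = 256
c_2 = 56
a_3 = 136
b_3 = 360
c_3 = 64
p_4 = 120
q_4 = 424
s_4 = 240
t_4 = 480
p_5 = 192
q_5 = 16
s_5 = 264
t_5 = 80
p_6 = 384
q_6 = 336
s_6 = 416
t_6 = 424
p_7 = 232
q_7 = 168
s_7 = 312
t_7 = 264
a_8 = 392
b_8 = 168
a_9 = 432
b_9 = 200
c_9 = 64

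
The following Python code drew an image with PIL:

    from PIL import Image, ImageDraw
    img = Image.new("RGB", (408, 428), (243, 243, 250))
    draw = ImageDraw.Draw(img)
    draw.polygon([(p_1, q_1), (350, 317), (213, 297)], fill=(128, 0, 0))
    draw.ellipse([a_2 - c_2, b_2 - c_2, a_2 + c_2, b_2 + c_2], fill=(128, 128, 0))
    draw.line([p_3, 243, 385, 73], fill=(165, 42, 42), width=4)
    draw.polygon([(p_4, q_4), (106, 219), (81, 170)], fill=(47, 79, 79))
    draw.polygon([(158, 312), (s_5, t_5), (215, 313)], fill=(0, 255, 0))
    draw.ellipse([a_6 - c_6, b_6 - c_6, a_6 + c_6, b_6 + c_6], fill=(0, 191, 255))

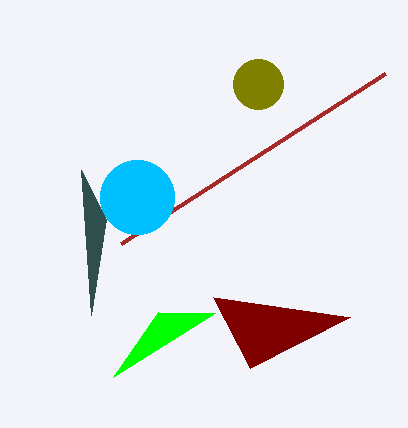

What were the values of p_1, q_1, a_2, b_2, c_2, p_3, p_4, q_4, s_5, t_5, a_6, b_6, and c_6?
p_1 = 250; q_1 = 368; a_2 = 258; b_2 = 84; c_2 = 25; p_3 = 121; p_4 = 91; q_4 = 315; s_5 = 113; t_5 = 377; a_6 = 137; b_6 = 197; c_6 = 37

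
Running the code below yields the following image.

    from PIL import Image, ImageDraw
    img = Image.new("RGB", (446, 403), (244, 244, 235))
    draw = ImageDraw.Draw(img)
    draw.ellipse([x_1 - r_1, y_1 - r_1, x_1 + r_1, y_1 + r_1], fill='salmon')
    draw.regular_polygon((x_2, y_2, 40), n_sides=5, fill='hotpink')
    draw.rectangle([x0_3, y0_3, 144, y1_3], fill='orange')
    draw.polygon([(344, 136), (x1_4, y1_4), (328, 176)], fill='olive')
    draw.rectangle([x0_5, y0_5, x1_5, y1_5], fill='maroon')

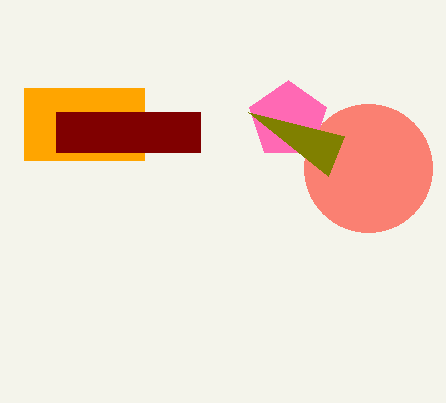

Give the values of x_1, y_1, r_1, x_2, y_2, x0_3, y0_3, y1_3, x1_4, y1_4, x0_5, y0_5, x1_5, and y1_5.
x_1 = 368, y_1 = 168, r_1 = 64, x_2 = 288, y_2 = 120, x0_3 = 24, y0_3 = 88, y1_3 = 160, x1_4 = 248, y1_4 = 112, x0_5 = 56, y0_5 = 112, x1_5 = 200, y1_5 = 152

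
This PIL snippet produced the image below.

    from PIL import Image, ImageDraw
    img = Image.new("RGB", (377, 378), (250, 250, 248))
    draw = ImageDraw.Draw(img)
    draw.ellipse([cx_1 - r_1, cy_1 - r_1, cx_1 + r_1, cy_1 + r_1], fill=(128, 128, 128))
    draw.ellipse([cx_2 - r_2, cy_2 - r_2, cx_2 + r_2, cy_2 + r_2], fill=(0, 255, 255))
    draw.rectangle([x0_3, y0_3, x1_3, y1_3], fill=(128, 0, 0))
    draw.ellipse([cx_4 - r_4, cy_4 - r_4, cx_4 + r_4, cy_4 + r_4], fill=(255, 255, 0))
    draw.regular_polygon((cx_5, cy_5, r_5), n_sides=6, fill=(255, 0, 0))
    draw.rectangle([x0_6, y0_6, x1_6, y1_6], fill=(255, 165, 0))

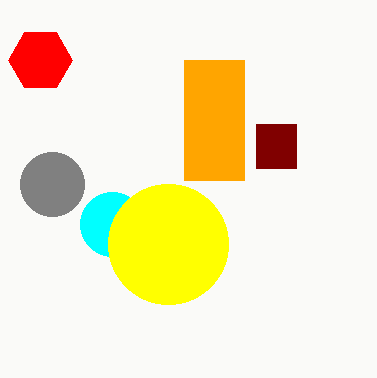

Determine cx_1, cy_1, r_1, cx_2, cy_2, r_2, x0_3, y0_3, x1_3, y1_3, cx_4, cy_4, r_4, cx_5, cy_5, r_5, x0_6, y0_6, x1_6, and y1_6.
cx_1 = 52, cy_1 = 184, r_1 = 32, cx_2 = 112, cy_2 = 224, r_2 = 32, x0_3 = 256, y0_3 = 124, x1_3 = 296, y1_3 = 168, cx_4 = 168, cy_4 = 244, r_4 = 60, cx_5 = 40, cy_5 = 60, r_5 = 32, x0_6 = 184, y0_6 = 60, x1_6 = 244, y1_6 = 180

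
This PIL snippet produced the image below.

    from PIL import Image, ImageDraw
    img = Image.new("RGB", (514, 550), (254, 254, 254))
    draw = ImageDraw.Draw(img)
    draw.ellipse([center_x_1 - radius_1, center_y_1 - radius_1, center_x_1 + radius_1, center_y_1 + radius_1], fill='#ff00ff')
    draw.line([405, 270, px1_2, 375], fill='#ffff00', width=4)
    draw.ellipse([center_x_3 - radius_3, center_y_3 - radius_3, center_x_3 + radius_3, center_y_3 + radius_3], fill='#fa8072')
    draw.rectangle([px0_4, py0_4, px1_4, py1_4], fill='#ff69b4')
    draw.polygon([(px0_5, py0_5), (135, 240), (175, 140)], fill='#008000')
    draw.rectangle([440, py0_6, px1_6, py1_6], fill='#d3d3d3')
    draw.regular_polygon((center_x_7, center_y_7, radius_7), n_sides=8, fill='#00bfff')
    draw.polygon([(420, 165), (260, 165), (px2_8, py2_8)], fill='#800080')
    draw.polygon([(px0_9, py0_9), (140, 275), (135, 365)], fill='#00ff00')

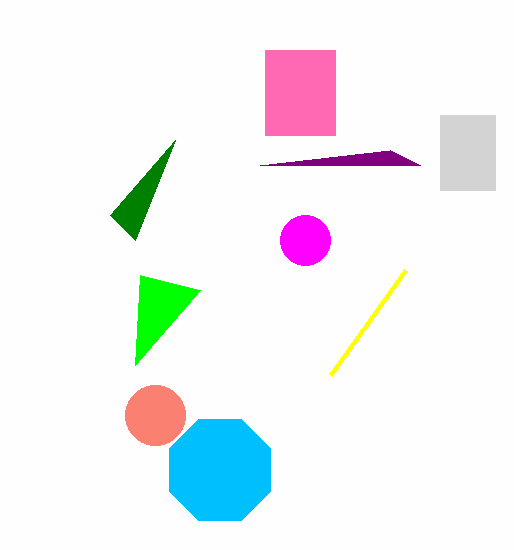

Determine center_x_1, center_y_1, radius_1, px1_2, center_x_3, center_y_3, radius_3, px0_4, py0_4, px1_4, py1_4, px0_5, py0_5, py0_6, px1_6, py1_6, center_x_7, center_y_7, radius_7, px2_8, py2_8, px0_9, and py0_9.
center_x_1 = 305
center_y_1 = 240
radius_1 = 25
px1_2 = 330
center_x_3 = 155
center_y_3 = 415
radius_3 = 30
px0_4 = 265
py0_4 = 50
px1_4 = 335
py1_4 = 135
px0_5 = 110
py0_5 = 215
py0_6 = 115
px1_6 = 495
py1_6 = 190
center_x_7 = 220
center_y_7 = 470
radius_7 = 55
px2_8 = 390
py2_8 = 150
px0_9 = 200
py0_9 = 290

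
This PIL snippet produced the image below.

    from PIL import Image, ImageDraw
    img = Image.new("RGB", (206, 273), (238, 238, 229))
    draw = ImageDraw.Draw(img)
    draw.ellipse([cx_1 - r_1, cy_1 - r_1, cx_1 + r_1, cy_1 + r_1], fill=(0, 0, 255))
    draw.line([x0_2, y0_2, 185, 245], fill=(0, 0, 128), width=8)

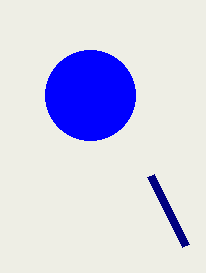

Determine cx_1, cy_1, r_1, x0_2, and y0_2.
cx_1 = 90, cy_1 = 95, r_1 = 45, x0_2 = 150, y0_2 = 175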